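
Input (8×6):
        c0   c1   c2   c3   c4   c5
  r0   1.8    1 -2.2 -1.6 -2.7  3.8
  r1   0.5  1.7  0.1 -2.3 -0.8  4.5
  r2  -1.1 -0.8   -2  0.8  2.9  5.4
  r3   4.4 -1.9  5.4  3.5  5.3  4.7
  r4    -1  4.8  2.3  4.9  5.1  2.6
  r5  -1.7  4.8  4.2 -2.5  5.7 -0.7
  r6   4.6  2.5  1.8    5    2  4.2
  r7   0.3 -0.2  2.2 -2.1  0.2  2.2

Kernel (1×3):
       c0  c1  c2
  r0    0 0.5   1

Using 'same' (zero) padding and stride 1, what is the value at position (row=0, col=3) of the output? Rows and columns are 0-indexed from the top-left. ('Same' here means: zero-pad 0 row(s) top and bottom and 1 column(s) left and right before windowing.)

-3.5

The receptive field on the zero-padded input at this output position is [-2.2 -1.6 -2.7]. Elementwise product with the kernel and sum: -1.6·0.5 + -2.7·1.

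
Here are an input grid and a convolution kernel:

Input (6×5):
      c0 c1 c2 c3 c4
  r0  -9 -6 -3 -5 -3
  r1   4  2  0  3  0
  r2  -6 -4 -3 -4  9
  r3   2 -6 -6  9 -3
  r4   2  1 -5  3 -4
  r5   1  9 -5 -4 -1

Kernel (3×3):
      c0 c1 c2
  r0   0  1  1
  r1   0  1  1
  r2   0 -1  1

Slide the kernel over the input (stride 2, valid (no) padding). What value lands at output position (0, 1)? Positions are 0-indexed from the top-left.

The receptive field on the input at this output position is [-3 -5 -3 / 0 3 0 / -3 -4 9]. Elementwise product with the kernel and sum: -5·1 + -3·1 + 3·1 + 0·1 + -4·-1 + 9·1.

8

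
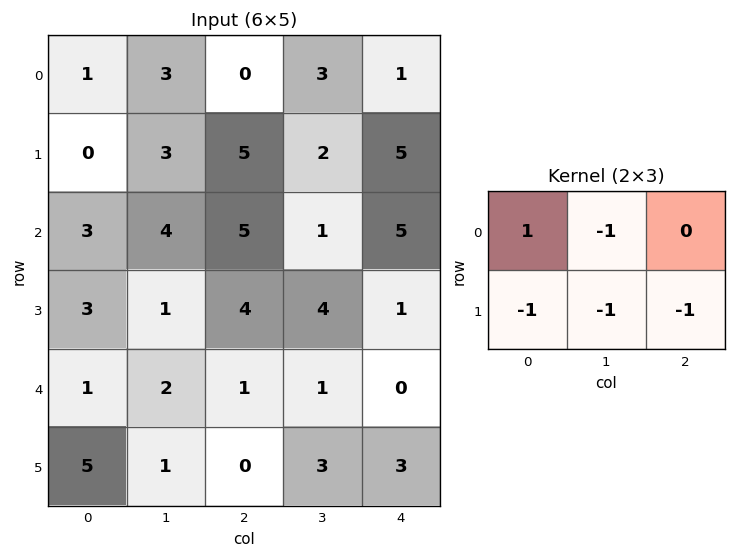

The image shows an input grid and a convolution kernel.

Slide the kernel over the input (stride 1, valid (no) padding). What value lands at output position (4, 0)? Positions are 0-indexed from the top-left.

The receptive field on the input at this output position is [1 2 1 / 5 1 0]. Elementwise product with the kernel and sum: 1·1 + 2·-1 + 5·-1 + 1·-1 + 0·-1.

-7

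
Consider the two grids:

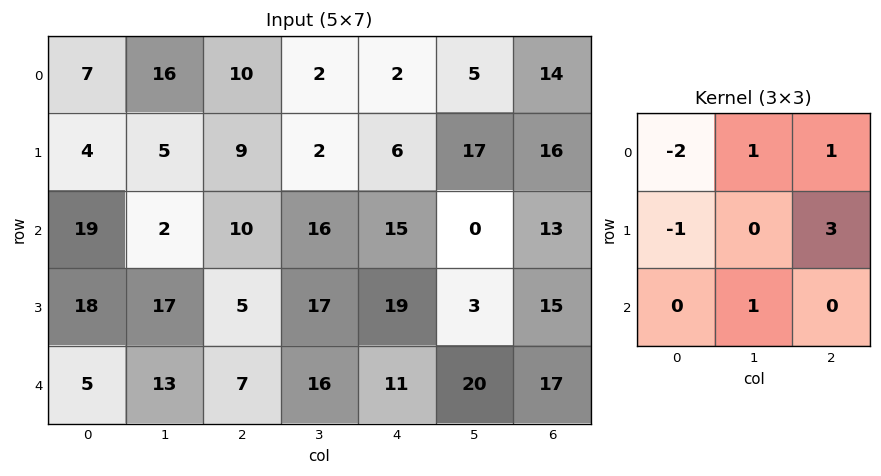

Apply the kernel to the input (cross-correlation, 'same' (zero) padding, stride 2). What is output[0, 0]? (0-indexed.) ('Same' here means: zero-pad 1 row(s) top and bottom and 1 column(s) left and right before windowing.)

52

The receptive field on the zero-padded input at this output position is [0 0 0 / 0 7 16 / 0 4 5]. Elementwise product with the kernel and sum: 0·-2 + 0·1 + 0·1 + 0·-1 + 16·3 + 4·1.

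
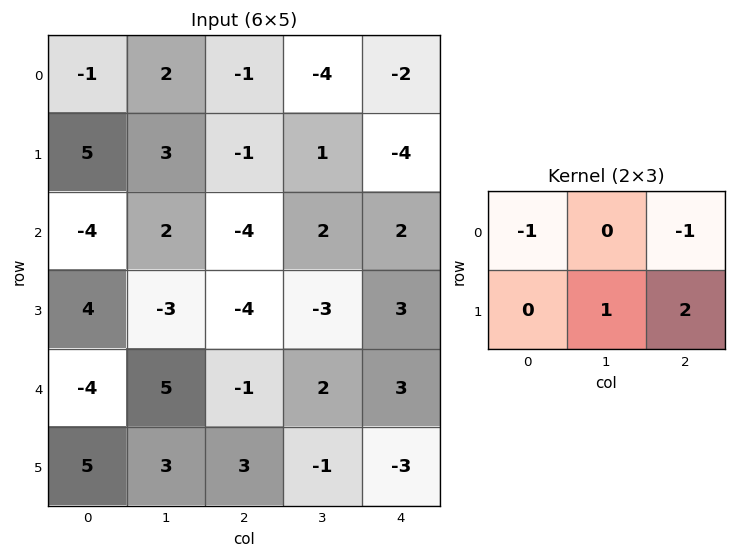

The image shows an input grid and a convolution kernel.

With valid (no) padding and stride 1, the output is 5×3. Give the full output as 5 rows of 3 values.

Output[0,0]: The receptive field on the input at this output position is [-1 2 -1 / 5 3 -1]. Elementwise product with the kernel and sum: -1·-1 + -1·-1 + 3·1 + -1·2.
Output[0,1]: The receptive field on the input at this output position is [2 -1 -4 / 3 -1 1]. Elementwise product with the kernel and sum: 2·-1 + -4·-1 + -1·1 + 1·2.

3 3 -4
-10 -4 11
-3 -14 5
3 9 9
14 -6 -9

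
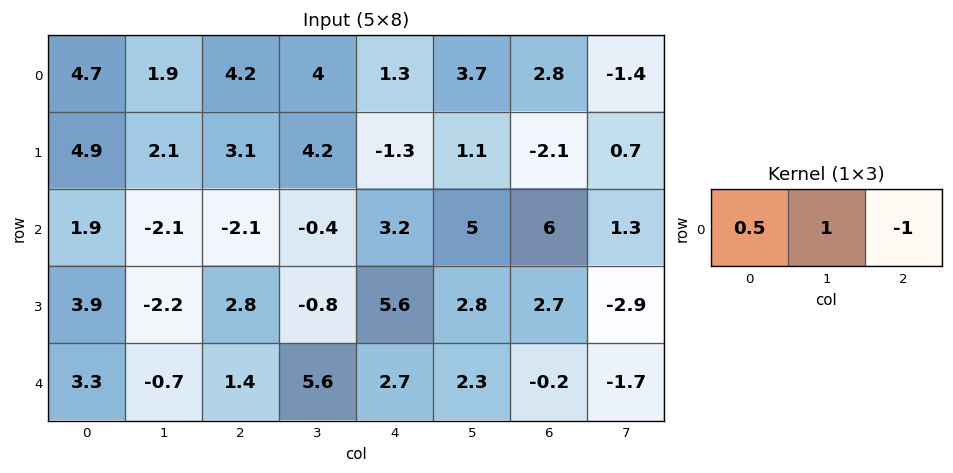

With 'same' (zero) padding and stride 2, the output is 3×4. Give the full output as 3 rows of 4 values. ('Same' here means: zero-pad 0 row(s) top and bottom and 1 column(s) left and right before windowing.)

Output[0,0]: The receptive field on the zero-padded input at this output position is [0 4.7 1.9]. Elementwise product with the kernel and sum: 0·0.5 + 4.7·1 + 1.9·-1.

2.8 1.15 -0.4 6.05
4 -2.75 -2 7.2
4 -4.55 3.2 2.65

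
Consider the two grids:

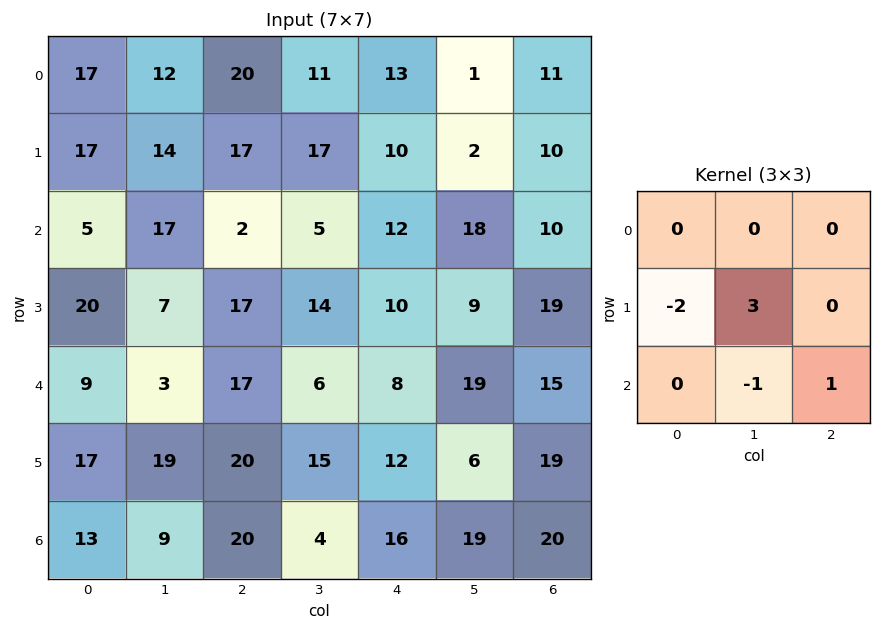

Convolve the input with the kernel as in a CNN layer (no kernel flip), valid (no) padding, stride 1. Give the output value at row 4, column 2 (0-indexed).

17

The receptive field on the input at this output position is [17 6 8 / 20 15 12 / 20 4 16]. Elementwise product with the kernel and sum: 20·-2 + 15·3 + 4·-1 + 16·1.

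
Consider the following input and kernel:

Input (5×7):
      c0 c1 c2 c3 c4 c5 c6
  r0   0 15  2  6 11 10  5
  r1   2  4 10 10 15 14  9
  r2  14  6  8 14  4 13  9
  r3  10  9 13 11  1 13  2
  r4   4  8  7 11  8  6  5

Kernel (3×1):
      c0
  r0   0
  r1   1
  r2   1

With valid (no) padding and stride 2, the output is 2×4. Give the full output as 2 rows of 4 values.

Output[0,0]: The receptive field on the input at this output position is [0 / 2 / 14]. Elementwise product with the kernel and sum: 2·1 + 14·1.
Output[0,1]: The receptive field on the input at this output position is [2 / 10 / 8]. Elementwise product with the kernel and sum: 10·1 + 8·1.

16 18 19 18
14 20 9 7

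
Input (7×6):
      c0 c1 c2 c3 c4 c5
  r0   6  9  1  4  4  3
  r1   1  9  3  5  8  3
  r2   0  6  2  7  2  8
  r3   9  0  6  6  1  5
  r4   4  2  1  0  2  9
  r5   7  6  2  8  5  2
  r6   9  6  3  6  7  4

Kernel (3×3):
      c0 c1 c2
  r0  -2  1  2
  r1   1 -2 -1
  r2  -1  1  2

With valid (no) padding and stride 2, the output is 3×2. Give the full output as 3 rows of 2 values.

-11 4
13 3
-8 0

Output[0,0]: The receptive field on the input at this output position is [6 9 1 / 1 9 3 / 0 6 2]. Elementwise product with the kernel and sum: 6·-2 + 9·1 + 1·2 + 1·1 + 9·-2 + 3·-1 + 0·-1 + 6·1 + 2·2.
Output[0,1]: The receptive field on the input at this output position is [1 4 4 / 3 5 8 / 2 7 2]. Elementwise product with the kernel and sum: 1·-2 + 4·1 + 4·2 + 3·1 + 5·-2 + 8·-1 + 2·-1 + 7·1 + 2·2.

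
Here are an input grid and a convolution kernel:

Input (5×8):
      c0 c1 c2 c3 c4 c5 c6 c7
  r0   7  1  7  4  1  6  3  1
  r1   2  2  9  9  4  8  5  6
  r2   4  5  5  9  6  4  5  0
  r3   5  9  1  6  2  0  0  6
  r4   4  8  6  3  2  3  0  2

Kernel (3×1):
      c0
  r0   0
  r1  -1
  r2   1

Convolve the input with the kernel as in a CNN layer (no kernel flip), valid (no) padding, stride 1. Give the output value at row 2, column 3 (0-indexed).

The receptive field on the input at this output position is [9 / 6 / 3]. Elementwise product with the kernel and sum: 6·-1 + 3·1.

-3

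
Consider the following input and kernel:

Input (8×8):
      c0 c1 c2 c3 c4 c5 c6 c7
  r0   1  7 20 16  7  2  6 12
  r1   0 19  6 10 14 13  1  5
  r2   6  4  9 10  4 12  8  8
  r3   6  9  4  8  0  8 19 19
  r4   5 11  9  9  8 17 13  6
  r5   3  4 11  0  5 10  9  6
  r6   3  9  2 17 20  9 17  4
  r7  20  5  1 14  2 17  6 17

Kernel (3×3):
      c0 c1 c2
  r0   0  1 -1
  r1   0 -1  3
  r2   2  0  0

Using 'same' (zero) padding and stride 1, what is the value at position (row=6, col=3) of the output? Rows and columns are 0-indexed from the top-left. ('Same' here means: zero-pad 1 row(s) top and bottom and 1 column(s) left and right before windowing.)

The receptive field on the zero-padded input at this output position is [11 0 5 / 2 17 20 / 1 14 2]. Elementwise product with the kernel and sum: 0·1 + 5·-1 + 17·-1 + 20·3 + 1·2.

40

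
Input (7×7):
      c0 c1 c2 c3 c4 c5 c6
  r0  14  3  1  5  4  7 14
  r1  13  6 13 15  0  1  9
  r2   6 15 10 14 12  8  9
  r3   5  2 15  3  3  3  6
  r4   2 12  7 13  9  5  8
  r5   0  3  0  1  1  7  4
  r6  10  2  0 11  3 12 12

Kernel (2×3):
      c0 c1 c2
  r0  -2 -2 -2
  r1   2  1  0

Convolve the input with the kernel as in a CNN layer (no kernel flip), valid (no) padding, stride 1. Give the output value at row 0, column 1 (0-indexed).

7

The receptive field on the input at this output position is [3 1 5 / 6 13 15]. Elementwise product with the kernel and sum: 3·-2 + 1·-2 + 5·-2 + 6·2 + 13·1.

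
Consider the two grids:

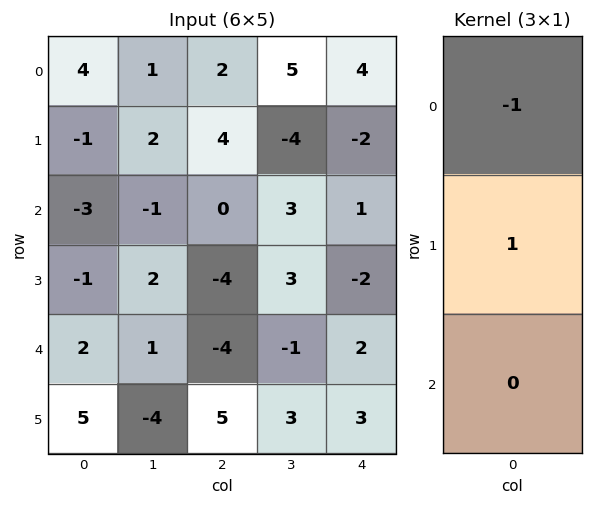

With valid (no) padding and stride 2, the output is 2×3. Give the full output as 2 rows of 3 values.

-5 2 -6
2 -4 -3

Output[0,0]: The receptive field on the input at this output position is [4 / -1 / -3]. Elementwise product with the kernel and sum: 4·-1 + -1·1.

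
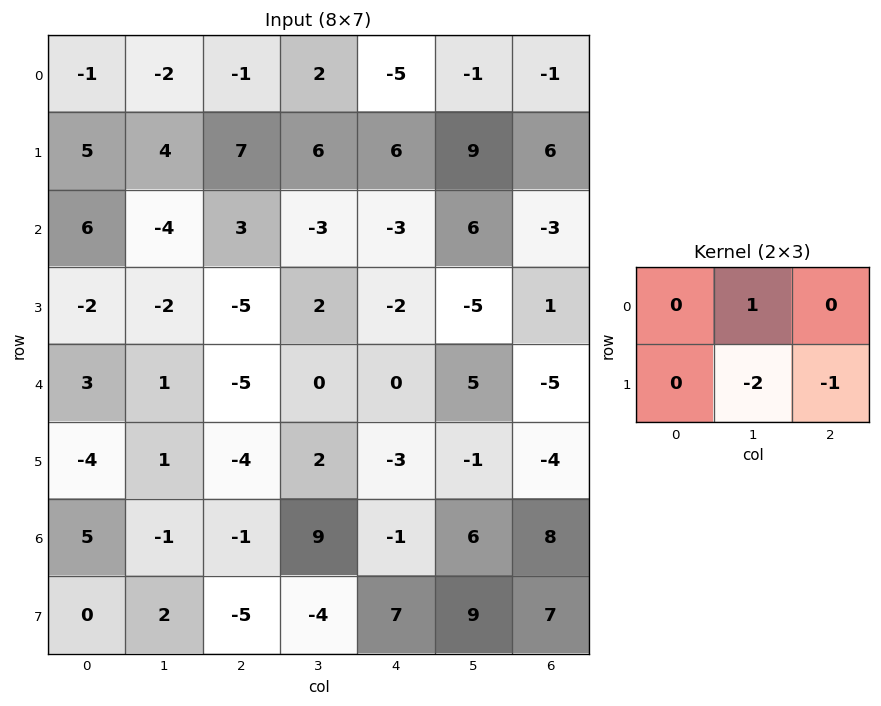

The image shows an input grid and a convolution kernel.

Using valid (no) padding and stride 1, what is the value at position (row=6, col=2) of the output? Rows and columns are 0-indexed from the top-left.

10

The receptive field on the input at this output position is [-1 9 -1 / -5 -4 7]. Elementwise product with the kernel and sum: 9·1 + -4·-2 + 7·-1.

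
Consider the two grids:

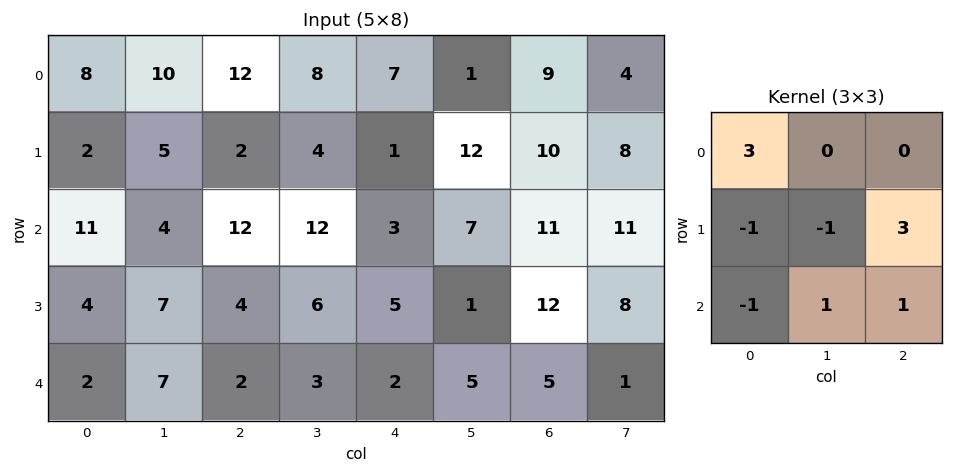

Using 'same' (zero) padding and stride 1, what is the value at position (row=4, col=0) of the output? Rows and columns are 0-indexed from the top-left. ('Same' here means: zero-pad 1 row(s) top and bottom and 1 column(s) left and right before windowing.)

The receptive field on the zero-padded input at this output position is [0 4 7 / 0 2 7 / 0 0 0]. Elementwise product with the kernel and sum: 0·3 + 0·-1 + 2·-1 + 7·3 + 0·-1 + 0·1 + 0·1.

19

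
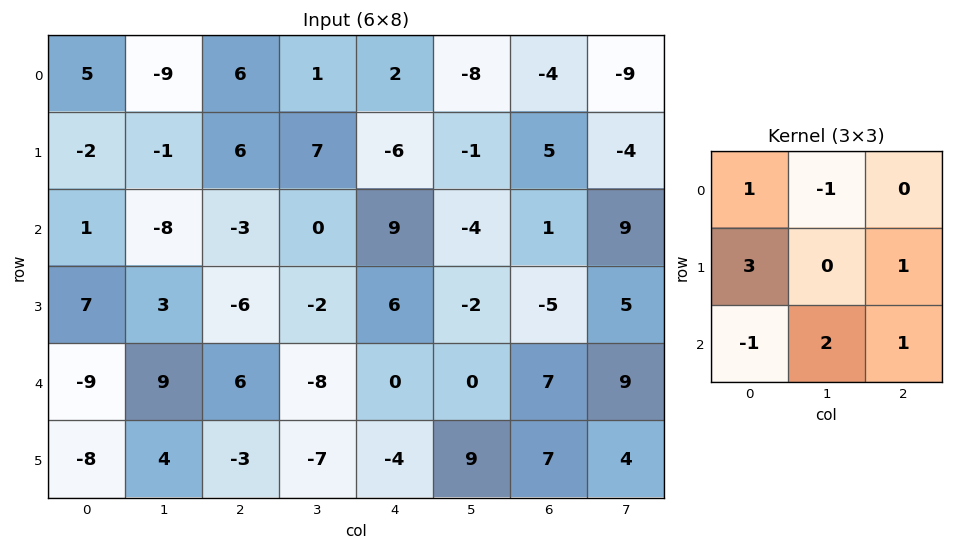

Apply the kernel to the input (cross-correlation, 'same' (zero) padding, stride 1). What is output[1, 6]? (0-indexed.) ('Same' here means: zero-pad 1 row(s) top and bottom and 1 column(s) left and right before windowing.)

4

The receptive field on the zero-padded input at this output position is [-8 -4 -9 / -1 5 -4 / -4 1 9]. Elementwise product with the kernel and sum: -8·1 + -4·-1 + -1·3 + -4·1 + -4·-1 + 1·2 + 9·1.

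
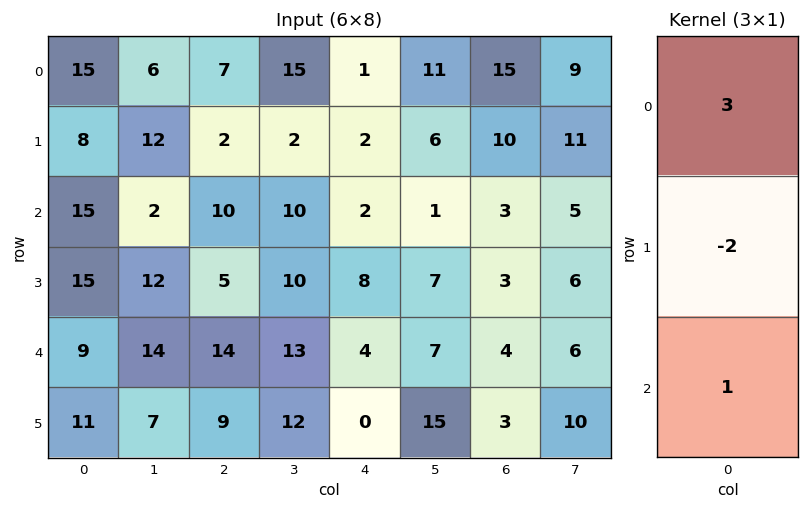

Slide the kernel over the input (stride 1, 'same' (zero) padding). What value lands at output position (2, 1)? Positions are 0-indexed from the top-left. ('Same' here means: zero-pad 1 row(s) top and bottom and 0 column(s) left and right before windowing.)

The receptive field on the zero-padded input at this output position is [12 / 2 / 12]. Elementwise product with the kernel and sum: 12·3 + 2·-2 + 12·1.

44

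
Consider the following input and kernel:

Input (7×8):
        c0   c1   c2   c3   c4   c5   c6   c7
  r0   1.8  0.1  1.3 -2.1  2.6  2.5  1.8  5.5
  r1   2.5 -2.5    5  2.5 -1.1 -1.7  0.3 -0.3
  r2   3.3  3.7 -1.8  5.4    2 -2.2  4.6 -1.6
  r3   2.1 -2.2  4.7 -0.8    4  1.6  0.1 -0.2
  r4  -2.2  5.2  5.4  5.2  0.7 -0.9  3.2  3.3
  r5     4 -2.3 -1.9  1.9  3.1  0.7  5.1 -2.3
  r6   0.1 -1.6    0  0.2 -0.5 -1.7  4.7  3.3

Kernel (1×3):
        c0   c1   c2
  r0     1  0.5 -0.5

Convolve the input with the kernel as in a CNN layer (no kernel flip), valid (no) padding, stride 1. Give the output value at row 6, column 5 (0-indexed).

The receptive field on the input at this output position is [-1.7 4.7 3.3]. Elementwise product with the kernel and sum: -1.7·1 + 4.7·0.5 + 3.3·-0.5.

-1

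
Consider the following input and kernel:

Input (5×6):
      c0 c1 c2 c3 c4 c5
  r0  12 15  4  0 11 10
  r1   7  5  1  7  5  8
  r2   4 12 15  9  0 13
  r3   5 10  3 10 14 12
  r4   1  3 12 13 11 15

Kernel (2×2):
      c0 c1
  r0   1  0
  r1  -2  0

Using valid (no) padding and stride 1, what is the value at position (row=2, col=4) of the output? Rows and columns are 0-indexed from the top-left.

The receptive field on the input at this output position is [0 13 / 14 12]. Elementwise product with the kernel and sum: 0·1 + 14·-2.

-28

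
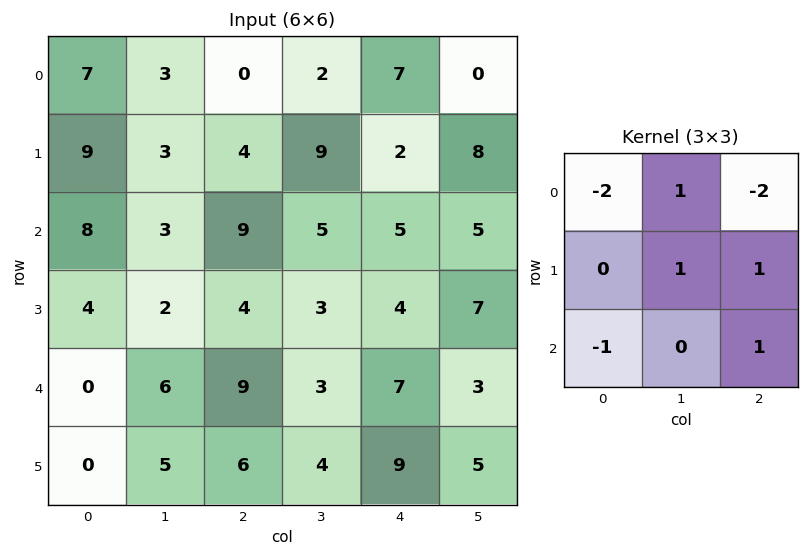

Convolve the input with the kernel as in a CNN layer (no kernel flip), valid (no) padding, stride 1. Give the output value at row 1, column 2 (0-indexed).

7

The receptive field on the input at this output position is [4 9 2 / 9 5 5 / 4 3 4]. Elementwise product with the kernel and sum: 4·-2 + 9·1 + 2·-2 + 5·1 + 5·1 + 4·-1 + 4·1.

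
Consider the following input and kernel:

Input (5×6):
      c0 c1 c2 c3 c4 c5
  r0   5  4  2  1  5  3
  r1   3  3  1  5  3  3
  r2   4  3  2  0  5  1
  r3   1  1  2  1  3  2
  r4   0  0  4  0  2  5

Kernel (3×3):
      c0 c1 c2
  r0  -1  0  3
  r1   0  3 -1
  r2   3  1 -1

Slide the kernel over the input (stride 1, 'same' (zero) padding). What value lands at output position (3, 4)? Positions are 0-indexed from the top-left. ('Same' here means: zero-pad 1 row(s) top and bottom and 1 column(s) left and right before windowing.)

The receptive field on the zero-padded input at this output position is [0 5 1 / 1 3 2 / 0 2 5]. Elementwise product with the kernel and sum: 0·-1 + 1·3 + 3·3 + 2·-1 + 0·3 + 2·1 + 5·-1.

7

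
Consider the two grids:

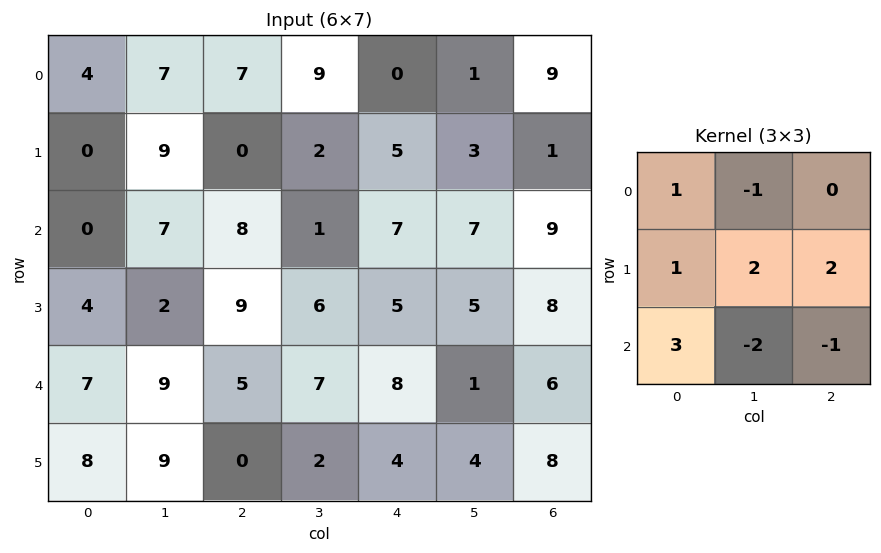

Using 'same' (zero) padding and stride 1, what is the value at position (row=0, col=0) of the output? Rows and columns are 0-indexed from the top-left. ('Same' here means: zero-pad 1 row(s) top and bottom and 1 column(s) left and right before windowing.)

The receptive field on the zero-padded input at this output position is [0 0 0 / 0 4 7 / 0 0 9]. Elementwise product with the kernel and sum: 0·1 + 0·-1 + 0·1 + 4·2 + 7·2 + 0·3 + 0·-2 + 9·-1.

13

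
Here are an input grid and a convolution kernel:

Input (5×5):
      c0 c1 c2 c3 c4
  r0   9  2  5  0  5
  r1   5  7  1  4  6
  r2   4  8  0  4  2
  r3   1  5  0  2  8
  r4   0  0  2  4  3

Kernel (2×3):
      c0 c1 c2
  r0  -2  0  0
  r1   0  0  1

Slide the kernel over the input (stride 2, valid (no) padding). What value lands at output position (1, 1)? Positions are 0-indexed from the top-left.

The receptive field on the input at this output position is [0 4 2 / 0 2 8]. Elementwise product with the kernel and sum: 0·-2 + 8·1.

8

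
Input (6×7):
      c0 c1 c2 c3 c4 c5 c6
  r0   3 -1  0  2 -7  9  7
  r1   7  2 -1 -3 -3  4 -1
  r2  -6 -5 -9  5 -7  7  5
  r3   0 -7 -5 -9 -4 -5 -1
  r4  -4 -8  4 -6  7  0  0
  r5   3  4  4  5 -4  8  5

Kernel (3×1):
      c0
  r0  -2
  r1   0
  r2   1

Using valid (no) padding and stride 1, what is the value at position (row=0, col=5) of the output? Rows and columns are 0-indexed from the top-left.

-11

The receptive field on the input at this output position is [9 / 4 / 7]. Elementwise product with the kernel and sum: 9·-2 + 7·1.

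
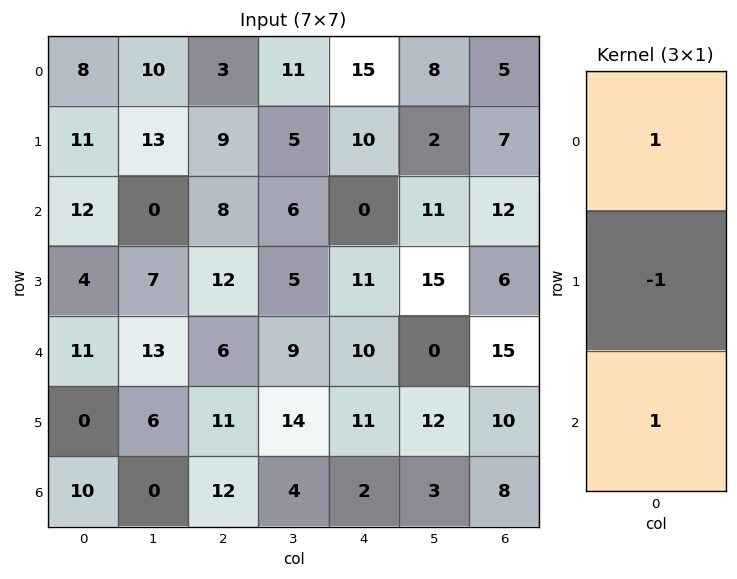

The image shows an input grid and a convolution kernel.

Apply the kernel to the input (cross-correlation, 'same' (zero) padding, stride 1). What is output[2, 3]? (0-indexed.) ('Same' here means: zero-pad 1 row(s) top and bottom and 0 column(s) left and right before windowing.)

The receptive field on the zero-padded input at this output position is [5 / 6 / 5]. Elementwise product with the kernel and sum: 5·1 + 6·-1 + 5·1.

4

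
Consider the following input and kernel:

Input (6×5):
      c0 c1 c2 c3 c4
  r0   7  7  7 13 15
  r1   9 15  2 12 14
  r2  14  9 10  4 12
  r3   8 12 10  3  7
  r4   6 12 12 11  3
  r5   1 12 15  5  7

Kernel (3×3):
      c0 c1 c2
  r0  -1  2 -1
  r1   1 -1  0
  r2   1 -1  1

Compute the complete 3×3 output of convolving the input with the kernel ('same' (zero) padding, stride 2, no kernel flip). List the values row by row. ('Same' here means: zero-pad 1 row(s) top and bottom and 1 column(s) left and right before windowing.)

-1 25 -4
-7 -19 4
9 7 17

Output[0,0]: The receptive field on the zero-padded input at this output position is [0 0 0 / 0 7 7 / 0 9 15]. Elementwise product with the kernel and sum: 0·-1 + 0·2 + 0·-1 + 0·1 + 7·-1 + 0·1 + 9·-1 + 15·1.
Output[0,1]: The receptive field on the zero-padded input at this output position is [0 0 0 / 7 7 13 / 15 2 12]. Elementwise product with the kernel and sum: 0·-1 + 0·2 + 0·-1 + 7·1 + 7·-1 + 15·1 + 2·-1 + 12·1.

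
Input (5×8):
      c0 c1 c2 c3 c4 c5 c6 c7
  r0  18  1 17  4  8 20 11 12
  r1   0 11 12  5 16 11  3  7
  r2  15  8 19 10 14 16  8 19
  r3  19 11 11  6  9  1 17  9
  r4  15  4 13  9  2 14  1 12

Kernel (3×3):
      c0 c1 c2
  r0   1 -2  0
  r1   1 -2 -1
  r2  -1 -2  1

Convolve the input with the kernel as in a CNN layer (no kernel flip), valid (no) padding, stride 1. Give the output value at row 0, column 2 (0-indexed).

The receptive field on the input at this output position is [17 4 8 / 12 5 16 / 19 10 14]. Elementwise product with the kernel and sum: 17·1 + 4·-2 + 12·1 + 5·-2 + 16·-1 + 19·-1 + 10·-2 + 14·1.

-30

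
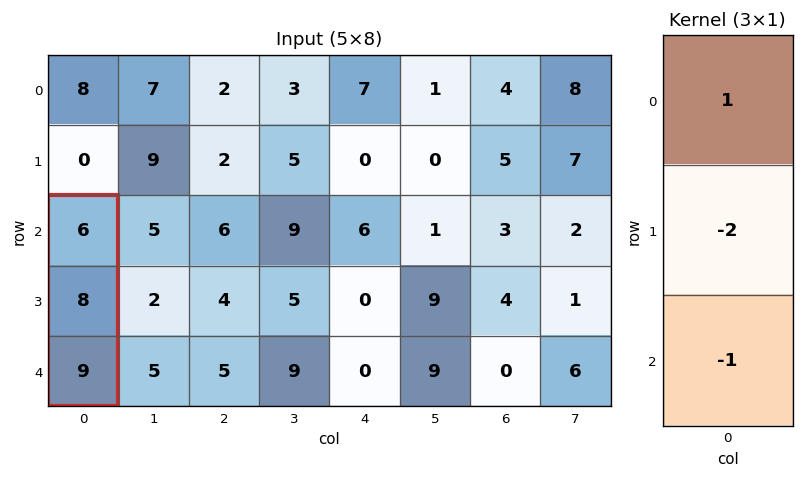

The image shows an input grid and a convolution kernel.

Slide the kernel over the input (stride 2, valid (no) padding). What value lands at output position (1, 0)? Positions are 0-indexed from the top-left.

-19

The receptive field on the input at this output position is [6 / 8 / 9]. Elementwise product with the kernel and sum: 6·1 + 8·-2 + 9·-1.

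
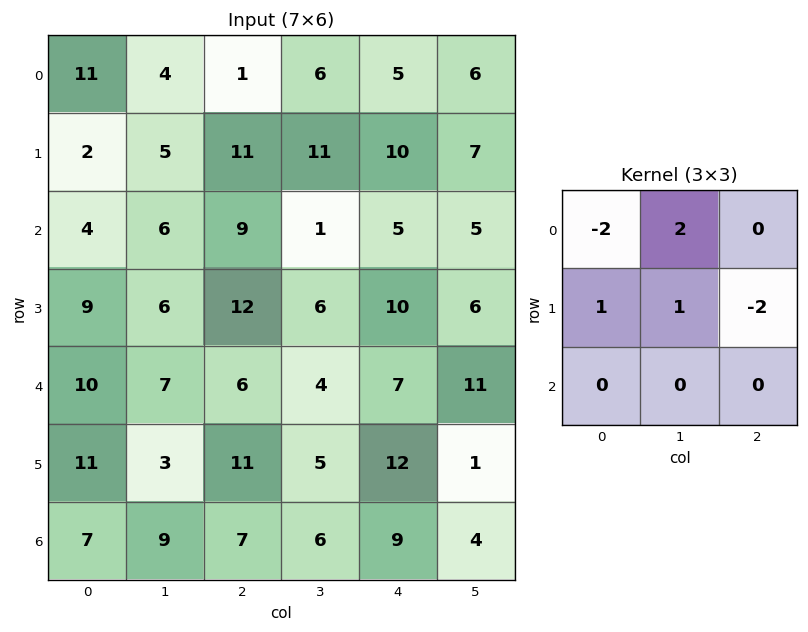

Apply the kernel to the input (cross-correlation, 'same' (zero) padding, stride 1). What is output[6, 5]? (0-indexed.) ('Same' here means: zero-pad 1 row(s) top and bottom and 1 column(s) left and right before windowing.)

-9

The receptive field on the zero-padded input at this output position is [12 1 0 / 9 4 0 / 0 0 0]. Elementwise product with the kernel and sum: 12·-2 + 1·2 + 9·1 + 4·1 + 0·-2.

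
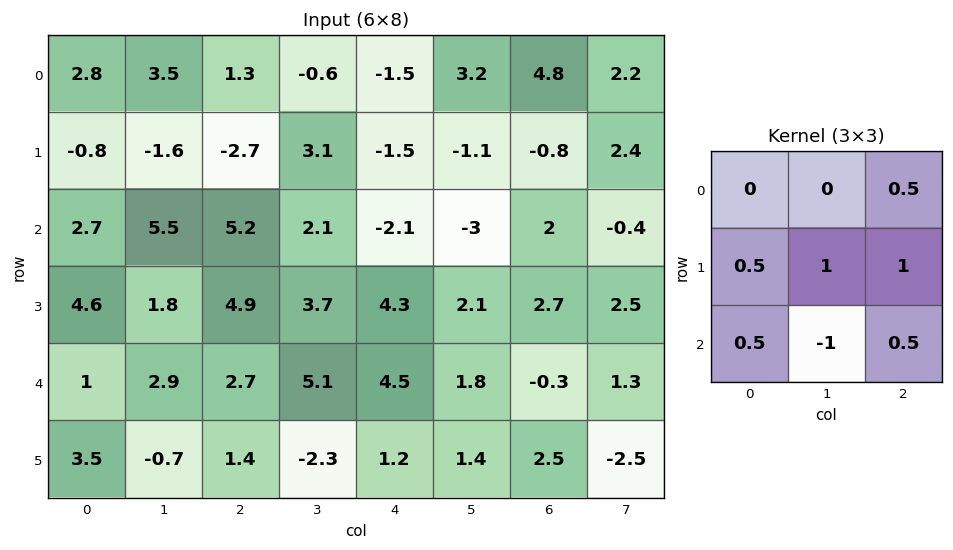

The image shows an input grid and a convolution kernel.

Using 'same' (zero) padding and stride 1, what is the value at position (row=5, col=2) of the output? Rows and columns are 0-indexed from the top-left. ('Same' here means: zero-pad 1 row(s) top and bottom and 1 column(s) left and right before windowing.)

The receptive field on the zero-padded input at this output position is [2.9 2.7 5.1 / -0.7 1.4 -2.3 / 0 0 0]. Elementwise product with the kernel and sum: 5.1·0.5 + -0.7·0.5 + 1.4·1 + -2.3·1 + 0·0.5 + 0·-1 + 0·0.5.

1.3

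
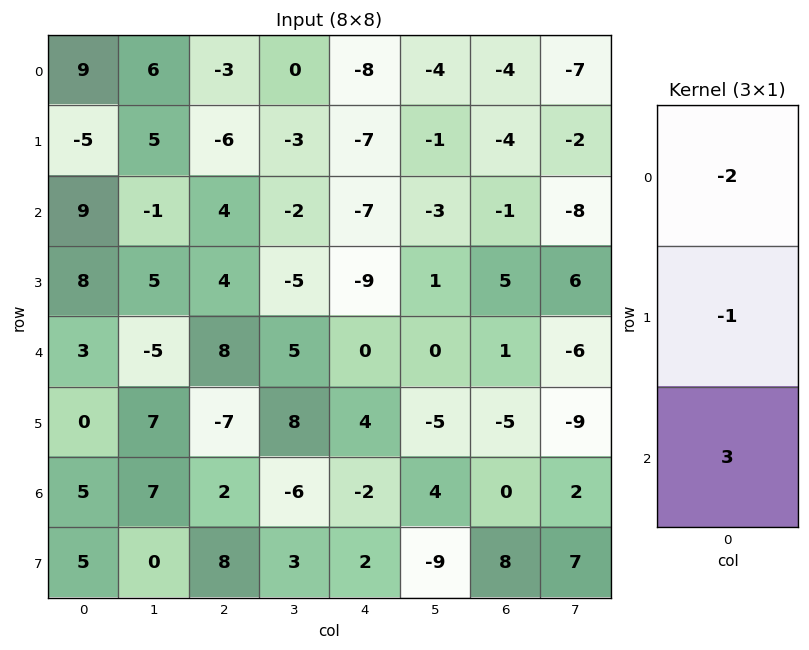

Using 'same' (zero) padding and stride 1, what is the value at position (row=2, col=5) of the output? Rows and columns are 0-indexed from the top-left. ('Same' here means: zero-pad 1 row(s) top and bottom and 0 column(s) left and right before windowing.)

8

The receptive field on the zero-padded input at this output position is [-1 / -3 / 1]. Elementwise product with the kernel and sum: -1·-2 + -3·-1 + 1·3.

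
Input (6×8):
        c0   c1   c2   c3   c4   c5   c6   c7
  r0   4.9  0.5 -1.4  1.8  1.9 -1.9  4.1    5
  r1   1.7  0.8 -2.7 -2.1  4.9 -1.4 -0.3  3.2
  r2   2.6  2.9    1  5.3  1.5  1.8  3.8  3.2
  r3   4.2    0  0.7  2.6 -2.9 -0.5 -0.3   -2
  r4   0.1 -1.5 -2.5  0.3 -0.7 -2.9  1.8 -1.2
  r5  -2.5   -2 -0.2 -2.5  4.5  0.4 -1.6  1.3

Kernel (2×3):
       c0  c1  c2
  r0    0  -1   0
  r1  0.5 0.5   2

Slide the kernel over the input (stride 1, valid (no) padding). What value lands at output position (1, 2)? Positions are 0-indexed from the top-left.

The receptive field on the input at this output position is [-2.7 -2.1 4.9 / 1 5.3 1.5]. Elementwise product with the kernel and sum: -2.1·-1 + 1·0.5 + 5.3·0.5 + 1.5·2.

8.25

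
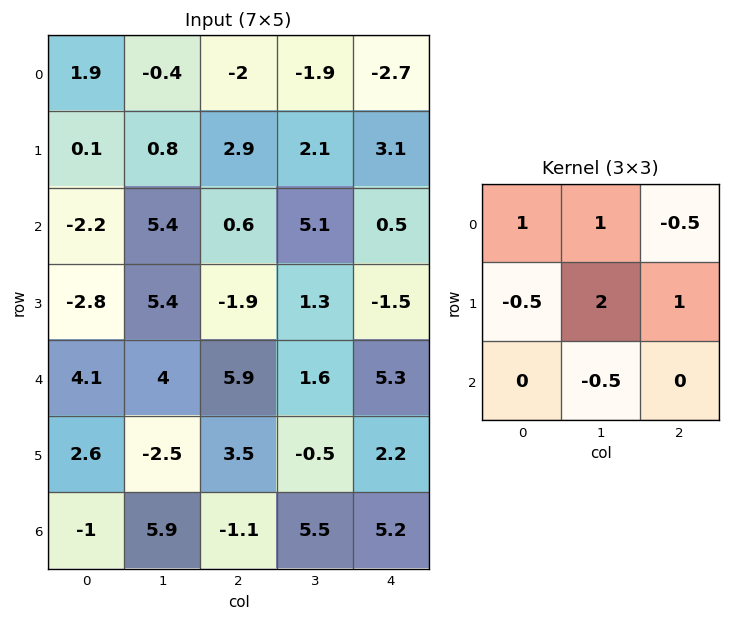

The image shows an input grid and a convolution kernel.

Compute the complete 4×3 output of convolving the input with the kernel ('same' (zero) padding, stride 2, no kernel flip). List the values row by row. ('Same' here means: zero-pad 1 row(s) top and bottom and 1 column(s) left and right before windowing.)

3.35 -7.15 -6
2.1 7.2 4.4
5.4 12.5 8.5
7.75 1.6 9.35

Output[0,0]: The receptive field on the zero-padded input at this output position is [0 0 0 / 0 1.9 -0.4 / 0 0.1 0.8]. Elementwise product with the kernel and sum: 0·1 + 0·1 + 0·-0.5 + 0·-0.5 + 1.9·2 + -0.4·1 + 0.1·-0.5.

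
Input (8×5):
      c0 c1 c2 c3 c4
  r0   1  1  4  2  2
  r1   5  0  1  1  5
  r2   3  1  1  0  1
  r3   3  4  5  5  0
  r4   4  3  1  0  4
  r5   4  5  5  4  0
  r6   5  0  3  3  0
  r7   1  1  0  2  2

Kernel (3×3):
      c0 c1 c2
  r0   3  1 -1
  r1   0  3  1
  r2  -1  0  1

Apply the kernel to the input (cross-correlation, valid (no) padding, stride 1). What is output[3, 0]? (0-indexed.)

19

The receptive field on the input at this output position is [3 4 5 / 4 3 1 / 4 5 5]. Elementwise product with the kernel and sum: 3·3 + 4·1 + 5·-1 + 3·3 + 1·1 + 4·-1 + 5·1.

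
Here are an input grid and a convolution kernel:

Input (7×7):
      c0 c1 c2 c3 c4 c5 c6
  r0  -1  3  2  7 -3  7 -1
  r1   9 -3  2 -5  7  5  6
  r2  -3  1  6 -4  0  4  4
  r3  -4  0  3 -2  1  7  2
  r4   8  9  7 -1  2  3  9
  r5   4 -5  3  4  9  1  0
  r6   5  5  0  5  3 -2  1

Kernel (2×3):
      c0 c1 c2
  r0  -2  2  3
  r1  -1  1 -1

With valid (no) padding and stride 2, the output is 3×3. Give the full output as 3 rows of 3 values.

0 -13 9
27 -26 24
11 -18 21

Output[0,0]: The receptive field on the input at this output position is [-1 3 2 / 9 -3 2]. Elementwise product with the kernel and sum: -1·-2 + 3·2 + 2·3 + 9·-1 + -3·1 + 2·-1.
Output[0,1]: The receptive field on the input at this output position is [2 7 -3 / 2 -5 7]. Elementwise product with the kernel and sum: 2·-2 + 7·2 + -3·3 + 2·-1 + -5·1 + 7·-1.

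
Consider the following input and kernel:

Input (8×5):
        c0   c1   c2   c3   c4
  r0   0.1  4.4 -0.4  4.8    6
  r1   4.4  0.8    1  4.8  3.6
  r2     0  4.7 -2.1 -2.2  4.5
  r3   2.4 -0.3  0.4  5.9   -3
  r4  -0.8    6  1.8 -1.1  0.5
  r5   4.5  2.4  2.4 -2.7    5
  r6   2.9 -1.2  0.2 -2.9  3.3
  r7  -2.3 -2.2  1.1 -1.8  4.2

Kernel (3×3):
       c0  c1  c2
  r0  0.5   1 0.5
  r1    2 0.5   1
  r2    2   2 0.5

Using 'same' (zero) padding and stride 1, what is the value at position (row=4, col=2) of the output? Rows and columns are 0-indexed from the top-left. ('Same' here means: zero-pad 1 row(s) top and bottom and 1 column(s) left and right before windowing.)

23.25

The receptive field on the zero-padded input at this output position is [-0.3 0.4 5.9 / 6 1.8 -1.1 / 2.4 2.4 -2.7]. Elementwise product with the kernel and sum: -0.3·0.5 + 0.4·1 + 5.9·0.5 + 6·2 + 1.8·0.5 + -1.1·1 + 2.4·2 + 2.4·2 + -2.7·0.5.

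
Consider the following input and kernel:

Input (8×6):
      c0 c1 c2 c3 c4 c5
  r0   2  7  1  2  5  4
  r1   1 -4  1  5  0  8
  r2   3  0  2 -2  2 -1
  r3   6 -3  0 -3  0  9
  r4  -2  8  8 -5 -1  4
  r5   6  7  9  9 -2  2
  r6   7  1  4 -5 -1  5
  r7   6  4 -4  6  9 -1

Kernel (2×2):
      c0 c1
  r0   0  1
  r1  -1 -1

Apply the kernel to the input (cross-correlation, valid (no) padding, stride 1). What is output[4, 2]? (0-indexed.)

-23

The receptive field on the input at this output position is [8 -5 / 9 9]. Elementwise product with the kernel and sum: -5·1 + 9·-1 + 9·-1.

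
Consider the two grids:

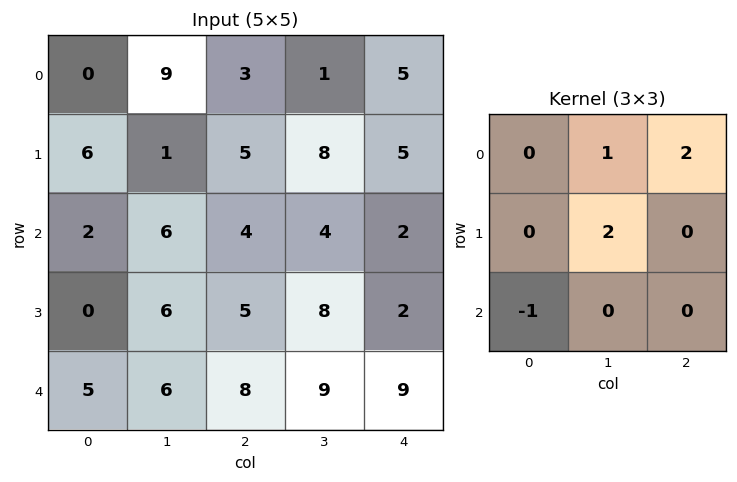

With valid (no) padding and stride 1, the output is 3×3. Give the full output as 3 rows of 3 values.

Output[0,0]: The receptive field on the input at this output position is [0 9 3 / 6 1 5 / 2 6 4]. Elementwise product with the kernel and sum: 9·1 + 3·2 + 1·2 + 2·-1.
Output[0,1]: The receptive field on the input at this output position is [9 3 1 / 1 5 8 / 6 4 4]. Elementwise product with the kernel and sum: 3·1 + 1·2 + 5·2 + 6·-1.

15 9 23
23 23 21
21 16 16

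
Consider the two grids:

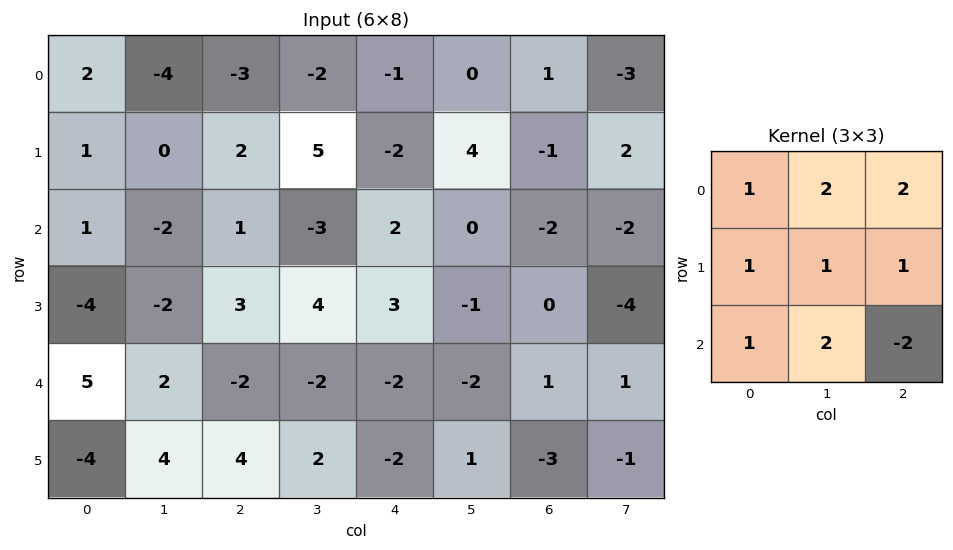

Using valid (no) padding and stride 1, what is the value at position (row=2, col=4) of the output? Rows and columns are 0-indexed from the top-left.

The receptive field on the input at this output position is [2 0 -2 / 3 -1 0 / -2 -2 1]. Elementwise product with the kernel and sum: 2·1 + 0·2 + -2·2 + 3·1 + -1·1 + 0·1 + -2·1 + -2·2 + 1·-2.

-8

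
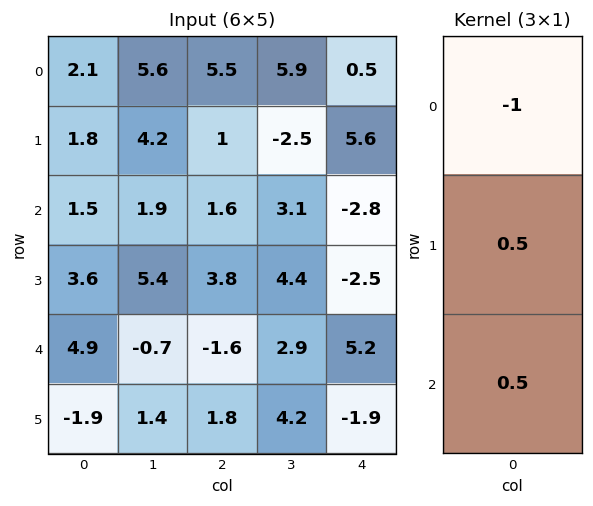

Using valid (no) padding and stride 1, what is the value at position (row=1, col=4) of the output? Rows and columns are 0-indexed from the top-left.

-8.25

The receptive field on the input at this output position is [5.6 / -2.8 / -2.5]. Elementwise product with the kernel and sum: 5.6·-1 + -2.8·0.5 + -2.5·0.5.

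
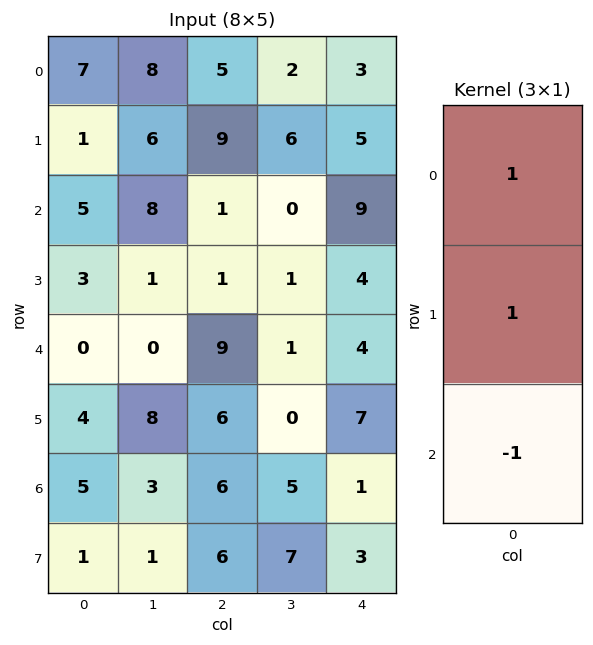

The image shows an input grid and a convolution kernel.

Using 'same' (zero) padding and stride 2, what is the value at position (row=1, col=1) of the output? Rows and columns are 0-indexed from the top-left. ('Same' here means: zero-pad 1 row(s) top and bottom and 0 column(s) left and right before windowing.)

The receptive field on the zero-padded input at this output position is [9 / 1 / 1]. Elementwise product with the kernel and sum: 9·1 + 1·1 + 1·-1.

9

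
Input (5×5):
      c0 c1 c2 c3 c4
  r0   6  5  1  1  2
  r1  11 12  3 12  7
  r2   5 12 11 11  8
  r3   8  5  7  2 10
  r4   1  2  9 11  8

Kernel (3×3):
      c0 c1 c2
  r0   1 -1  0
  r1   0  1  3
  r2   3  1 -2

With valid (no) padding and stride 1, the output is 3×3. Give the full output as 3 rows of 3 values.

27 68 61
59 71 29
6 7 54

Output[0,0]: The receptive field on the input at this output position is [6 5 1 / 11 12 3 / 5 12 11]. Elementwise product with the kernel and sum: 6·1 + 5·-1 + 12·1 + 3·3 + 5·3 + 12·1 + 11·-2.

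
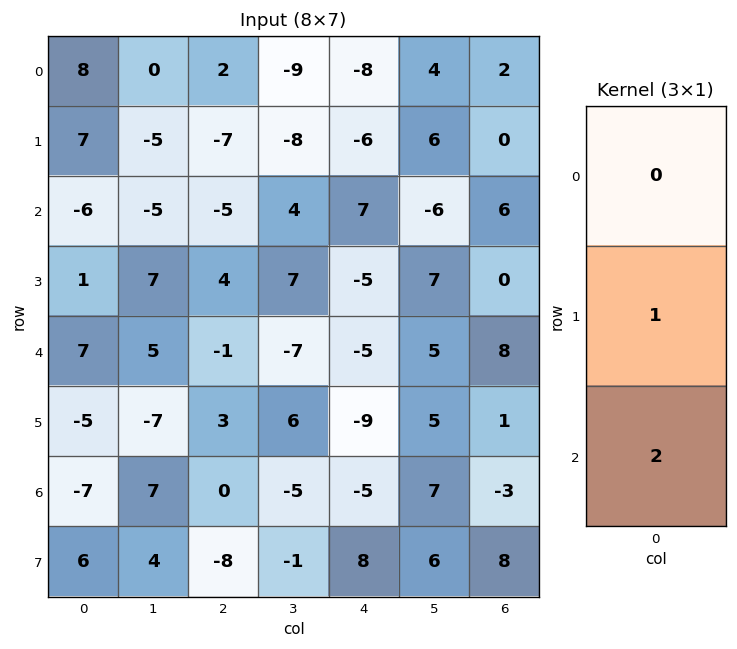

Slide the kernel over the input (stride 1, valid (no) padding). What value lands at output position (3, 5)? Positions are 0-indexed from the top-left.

15

The receptive field on the input at this output position is [7 / 5 / 5]. Elementwise product with the kernel and sum: 5·1 + 5·2.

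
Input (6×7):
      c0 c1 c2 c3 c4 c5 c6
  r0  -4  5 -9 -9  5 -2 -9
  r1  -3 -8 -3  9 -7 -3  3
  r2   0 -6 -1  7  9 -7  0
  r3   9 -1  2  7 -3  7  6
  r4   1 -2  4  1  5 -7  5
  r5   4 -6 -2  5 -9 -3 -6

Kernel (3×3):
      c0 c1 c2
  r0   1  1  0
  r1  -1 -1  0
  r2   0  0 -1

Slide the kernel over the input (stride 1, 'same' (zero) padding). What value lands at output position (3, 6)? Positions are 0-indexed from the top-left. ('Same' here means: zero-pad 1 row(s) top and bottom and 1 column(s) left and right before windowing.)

The receptive field on the zero-padded input at this output position is [-7 0 0 / 7 6 0 / -7 5 0]. Elementwise product with the kernel and sum: -7·1 + 0·1 + 7·-1 + 6·-1 + 0·-1.

-20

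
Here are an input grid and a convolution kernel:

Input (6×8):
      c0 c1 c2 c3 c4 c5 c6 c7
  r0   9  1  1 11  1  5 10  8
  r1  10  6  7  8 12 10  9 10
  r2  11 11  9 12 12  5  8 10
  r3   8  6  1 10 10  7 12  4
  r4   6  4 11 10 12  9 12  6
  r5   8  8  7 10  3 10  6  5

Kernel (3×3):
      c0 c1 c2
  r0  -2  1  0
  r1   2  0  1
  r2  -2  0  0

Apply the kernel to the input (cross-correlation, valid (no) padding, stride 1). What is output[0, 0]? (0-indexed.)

The receptive field on the input at this output position is [9 1 1 / 10 6 7 / 11 11 9]. Elementwise product with the kernel and sum: 9·-2 + 1·1 + 10·2 + 7·1 + 11·-2.

-12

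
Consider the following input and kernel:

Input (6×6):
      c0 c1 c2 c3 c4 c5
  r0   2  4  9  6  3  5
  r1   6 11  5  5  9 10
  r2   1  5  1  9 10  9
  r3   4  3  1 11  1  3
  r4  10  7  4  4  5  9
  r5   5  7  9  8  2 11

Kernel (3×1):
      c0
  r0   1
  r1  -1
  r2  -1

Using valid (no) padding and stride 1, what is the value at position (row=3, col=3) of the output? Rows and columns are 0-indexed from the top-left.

-1

The receptive field on the input at this output position is [11 / 4 / 8]. Elementwise product with the kernel and sum: 11·1 + 4·-1 + 8·-1.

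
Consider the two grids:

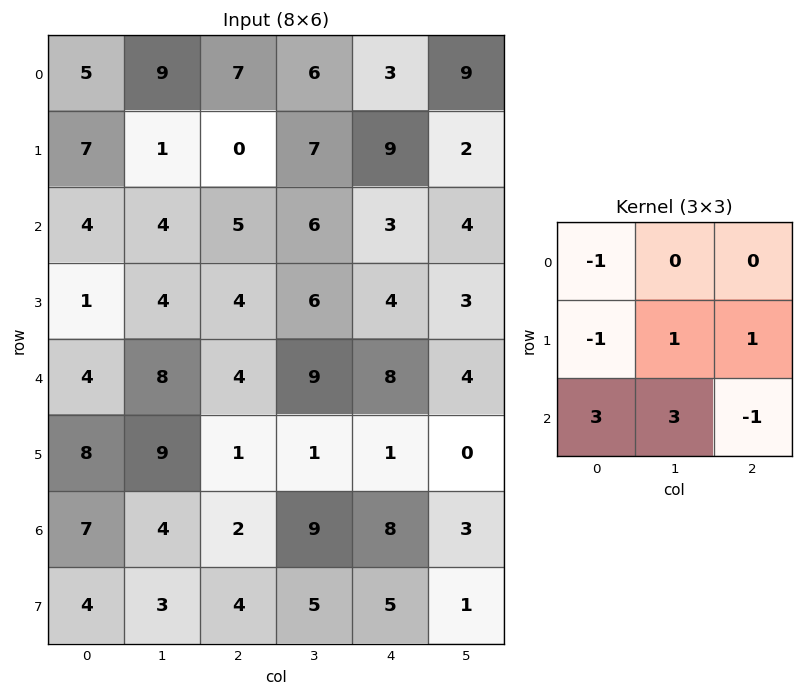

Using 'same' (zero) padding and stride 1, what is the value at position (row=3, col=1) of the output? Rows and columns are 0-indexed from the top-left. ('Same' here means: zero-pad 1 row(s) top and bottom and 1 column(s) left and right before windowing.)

The receptive field on the zero-padded input at this output position is [4 4 5 / 1 4 4 / 4 8 4]. Elementwise product with the kernel and sum: 4·-1 + 1·-1 + 4·1 + 4·1 + 4·3 + 8·3 + 4·-1.

35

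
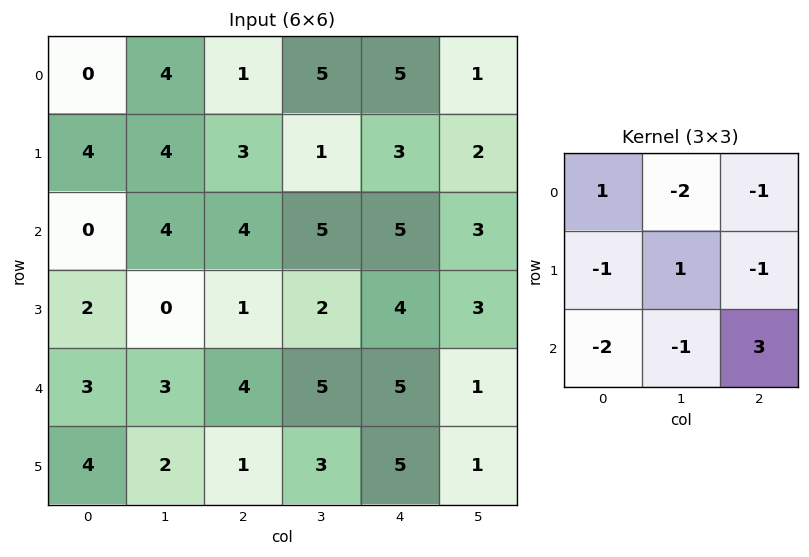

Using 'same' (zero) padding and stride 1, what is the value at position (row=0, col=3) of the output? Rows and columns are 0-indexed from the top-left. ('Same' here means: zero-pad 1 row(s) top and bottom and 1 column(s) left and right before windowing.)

The receptive field on the zero-padded input at this output position is [0 0 0 / 1 5 5 / 3 1 3]. Elementwise product with the kernel and sum: 0·1 + 0·-2 + 0·-1 + 1·-1 + 5·1 + 5·-1 + 3·-2 + 1·-1 + 3·3.

1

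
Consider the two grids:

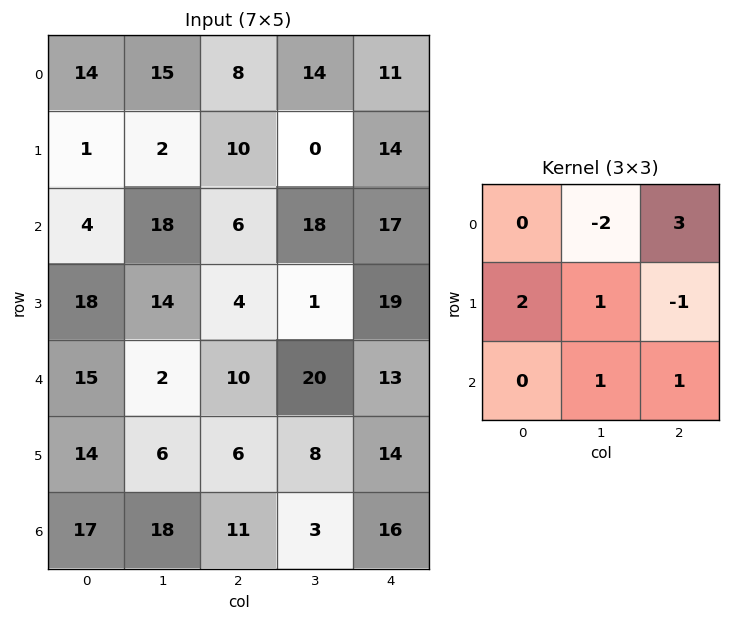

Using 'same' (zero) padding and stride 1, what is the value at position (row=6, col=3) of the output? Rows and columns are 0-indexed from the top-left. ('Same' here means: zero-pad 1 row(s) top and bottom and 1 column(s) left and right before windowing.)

The receptive field on the zero-padded input at this output position is [6 8 14 / 11 3 16 / 0 0 0]. Elementwise product with the kernel and sum: 8·-2 + 14·3 + 11·2 + 3·1 + 16·-1 + 0·1 + 0·1.

35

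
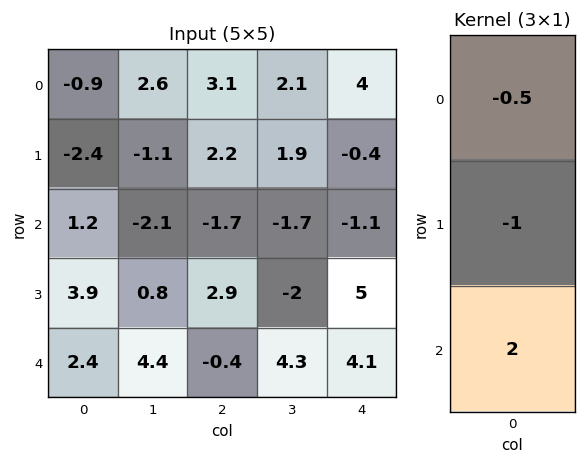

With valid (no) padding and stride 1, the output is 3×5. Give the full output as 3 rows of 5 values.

Output[0,0]: The receptive field on the input at this output position is [-0.9 / -2.4 / 1.2]. Elementwise product with the kernel and sum: -0.9·-0.5 + -2.4·-1 + 1.2·2.
Output[0,1]: The receptive field on the input at this output position is [2.6 / -1.1 / -2.1]. Elementwise product with the kernel and sum: 2.6·-0.5 + -1.1·-1 + -2.1·2.

5.25 -4.4 -7.15 -6.35 -3.8
7.8 4.25 6.4 -3.25 11.3
0.3 9.05 -2.85 11.45 3.75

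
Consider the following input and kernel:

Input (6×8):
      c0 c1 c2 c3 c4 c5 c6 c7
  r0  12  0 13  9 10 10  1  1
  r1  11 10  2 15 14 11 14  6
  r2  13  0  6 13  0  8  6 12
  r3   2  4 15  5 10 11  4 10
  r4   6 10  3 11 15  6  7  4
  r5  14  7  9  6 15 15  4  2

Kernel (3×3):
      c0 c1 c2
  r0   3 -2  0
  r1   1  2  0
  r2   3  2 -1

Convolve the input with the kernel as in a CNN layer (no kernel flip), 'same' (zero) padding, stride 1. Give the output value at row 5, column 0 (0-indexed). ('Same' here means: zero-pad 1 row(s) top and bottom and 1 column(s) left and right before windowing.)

16

The receptive field on the zero-padded input at this output position is [0 6 10 / 0 14 7 / 0 0 0]. Elementwise product with the kernel and sum: 0·3 + 6·-2 + 0·1 + 14·2 + 0·3 + 0·2 + 0·-1.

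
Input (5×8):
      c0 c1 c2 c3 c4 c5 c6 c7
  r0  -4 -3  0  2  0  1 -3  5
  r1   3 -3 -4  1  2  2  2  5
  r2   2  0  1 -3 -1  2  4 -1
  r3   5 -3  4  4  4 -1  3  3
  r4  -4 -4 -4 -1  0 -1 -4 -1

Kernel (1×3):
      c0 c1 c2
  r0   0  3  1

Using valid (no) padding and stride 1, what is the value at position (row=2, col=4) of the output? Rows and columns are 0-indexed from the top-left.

The receptive field on the input at this output position is [-1 2 4]. Elementwise product with the kernel and sum: 2·3 + 4·1.

10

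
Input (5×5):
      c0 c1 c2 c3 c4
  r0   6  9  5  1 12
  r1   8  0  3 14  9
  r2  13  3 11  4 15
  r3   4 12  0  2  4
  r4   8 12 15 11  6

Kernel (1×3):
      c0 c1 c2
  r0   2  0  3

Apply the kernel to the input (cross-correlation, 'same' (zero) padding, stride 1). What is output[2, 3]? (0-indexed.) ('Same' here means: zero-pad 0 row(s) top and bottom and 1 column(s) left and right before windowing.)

67

The receptive field on the zero-padded input at this output position is [11 4 15]. Elementwise product with the kernel and sum: 11·2 + 15·3.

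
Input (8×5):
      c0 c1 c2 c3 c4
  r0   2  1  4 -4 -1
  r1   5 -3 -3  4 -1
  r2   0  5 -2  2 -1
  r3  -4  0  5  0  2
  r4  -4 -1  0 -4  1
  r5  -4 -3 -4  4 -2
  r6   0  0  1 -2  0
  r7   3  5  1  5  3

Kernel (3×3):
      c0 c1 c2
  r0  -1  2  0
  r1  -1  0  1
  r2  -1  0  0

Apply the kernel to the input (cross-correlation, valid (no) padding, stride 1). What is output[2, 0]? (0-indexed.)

The receptive field on the input at this output position is [0 5 -2 / -4 0 5 / -4 -1 0]. Elementwise product with the kernel and sum: 0·-1 + 5·2 + -4·-1 + 5·1 + -4·-1.

23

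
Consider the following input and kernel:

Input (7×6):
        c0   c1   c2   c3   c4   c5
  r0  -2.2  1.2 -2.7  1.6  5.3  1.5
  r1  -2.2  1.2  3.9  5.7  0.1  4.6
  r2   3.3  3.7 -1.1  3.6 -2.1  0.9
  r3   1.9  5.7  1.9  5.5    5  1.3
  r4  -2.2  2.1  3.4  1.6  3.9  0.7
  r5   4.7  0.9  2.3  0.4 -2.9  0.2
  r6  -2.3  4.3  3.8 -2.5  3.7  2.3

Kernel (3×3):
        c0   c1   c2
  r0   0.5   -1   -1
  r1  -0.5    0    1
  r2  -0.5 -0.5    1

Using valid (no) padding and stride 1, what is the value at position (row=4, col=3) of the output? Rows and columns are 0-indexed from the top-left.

-2.1

The receptive field on the input at this output position is [1.6 3.9 0.7 / 0.4 -2.9 0.2 / -2.5 3.7 2.3]. Elementwise product with the kernel and sum: 1.6·0.5 + 3.9·-1 + 0.7·-1 + 0.4·-0.5 + 0.2·1 + -2.5·-0.5 + 3.7·-0.5 + 2.3·1.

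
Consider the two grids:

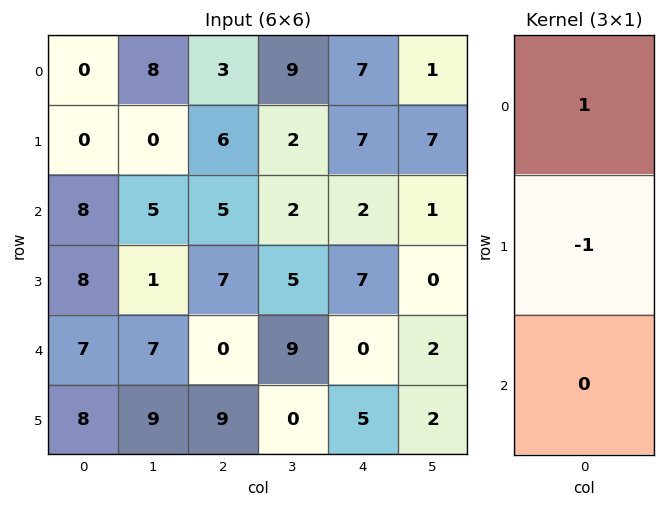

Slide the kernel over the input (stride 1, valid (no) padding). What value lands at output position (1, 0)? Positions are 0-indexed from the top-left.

-8

The receptive field on the input at this output position is [0 / 8 / 8]. Elementwise product with the kernel and sum: 0·1 + 8·-1.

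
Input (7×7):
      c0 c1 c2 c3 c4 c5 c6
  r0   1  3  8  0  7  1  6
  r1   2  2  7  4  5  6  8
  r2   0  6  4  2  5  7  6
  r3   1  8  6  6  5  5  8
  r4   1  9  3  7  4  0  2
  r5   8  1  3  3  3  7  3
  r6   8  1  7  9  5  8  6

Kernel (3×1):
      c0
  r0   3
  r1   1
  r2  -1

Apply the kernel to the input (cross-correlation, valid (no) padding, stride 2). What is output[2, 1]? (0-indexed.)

The receptive field on the input at this output position is [3 / 3 / 7]. Elementwise product with the kernel and sum: 3·3 + 3·1 + 7·-1.

5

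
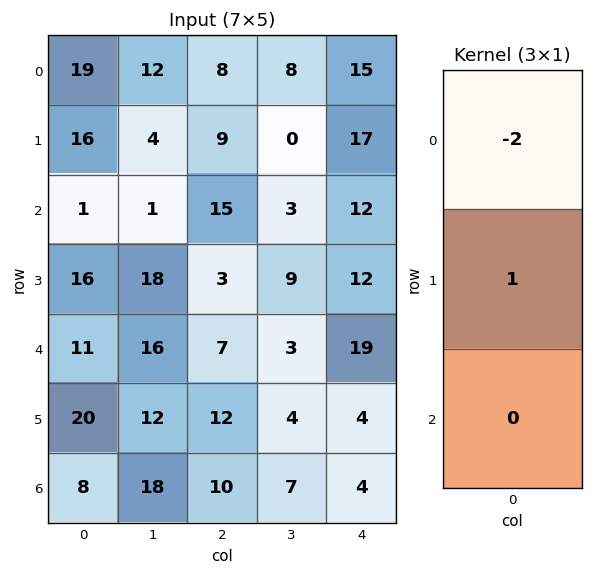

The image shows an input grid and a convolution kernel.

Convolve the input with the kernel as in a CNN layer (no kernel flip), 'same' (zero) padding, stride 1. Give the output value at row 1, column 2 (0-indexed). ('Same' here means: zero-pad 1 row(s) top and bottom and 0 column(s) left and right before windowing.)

The receptive field on the zero-padded input at this output position is [8 / 9 / 15]. Elementwise product with the kernel and sum: 8·-2 + 9·1.

-7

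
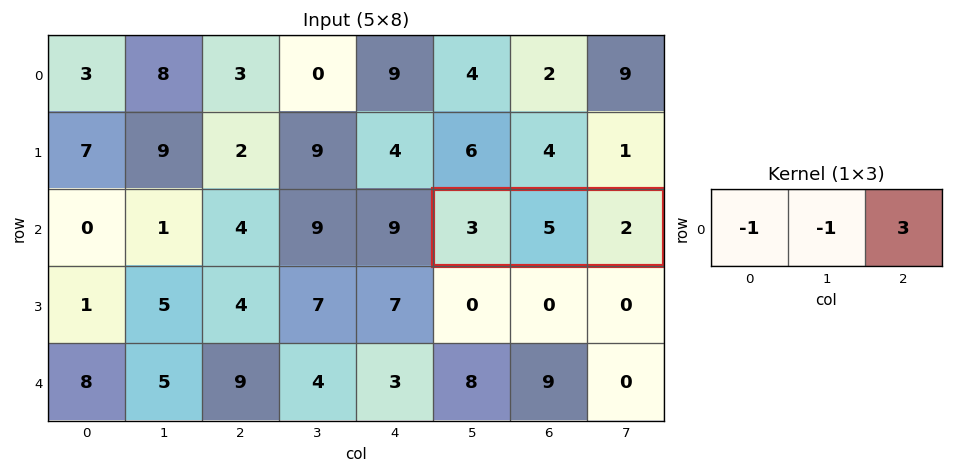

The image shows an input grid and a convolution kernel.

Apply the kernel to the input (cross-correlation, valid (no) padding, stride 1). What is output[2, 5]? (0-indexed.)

The receptive field on the input at this output position is [3 5 2]. Elementwise product with the kernel and sum: 3·-1 + 5·-1 + 2·3.

-2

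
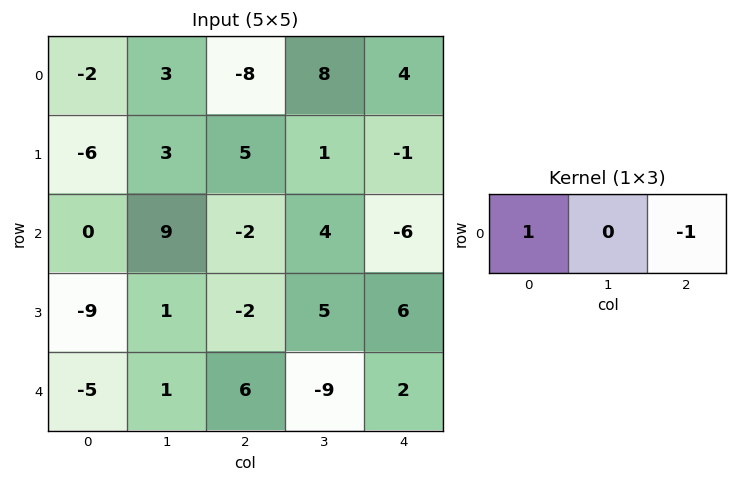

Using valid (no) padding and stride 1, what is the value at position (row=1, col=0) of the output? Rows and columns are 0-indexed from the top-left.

-11

The receptive field on the input at this output position is [-6 3 5]. Elementwise product with the kernel and sum: -6·1 + 5·-1.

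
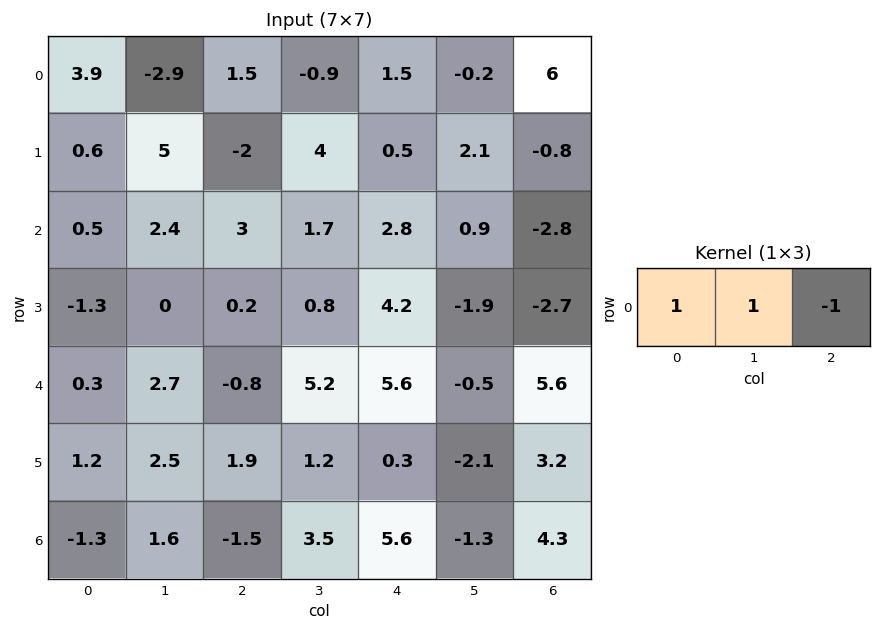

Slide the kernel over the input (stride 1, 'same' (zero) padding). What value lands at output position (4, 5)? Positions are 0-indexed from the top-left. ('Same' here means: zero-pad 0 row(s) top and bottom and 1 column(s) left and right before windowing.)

-0.5

The receptive field on the zero-padded input at this output position is [5.6 -0.5 5.6]. Elementwise product with the kernel and sum: 5.6·1 + -0.5·1 + 5.6·-1.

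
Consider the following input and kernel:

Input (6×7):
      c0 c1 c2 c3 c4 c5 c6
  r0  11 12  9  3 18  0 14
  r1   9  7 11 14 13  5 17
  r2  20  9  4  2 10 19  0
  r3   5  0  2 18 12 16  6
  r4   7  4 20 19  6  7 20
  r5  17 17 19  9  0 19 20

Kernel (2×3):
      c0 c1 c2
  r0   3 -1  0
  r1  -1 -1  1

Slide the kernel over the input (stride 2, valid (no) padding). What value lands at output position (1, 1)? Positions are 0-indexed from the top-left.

2

The receptive field on the input at this output position is [4 2 10 / 2 18 12]. Elementwise product with the kernel and sum: 4·3 + 2·-1 + 2·-1 + 18·-1 + 12·1.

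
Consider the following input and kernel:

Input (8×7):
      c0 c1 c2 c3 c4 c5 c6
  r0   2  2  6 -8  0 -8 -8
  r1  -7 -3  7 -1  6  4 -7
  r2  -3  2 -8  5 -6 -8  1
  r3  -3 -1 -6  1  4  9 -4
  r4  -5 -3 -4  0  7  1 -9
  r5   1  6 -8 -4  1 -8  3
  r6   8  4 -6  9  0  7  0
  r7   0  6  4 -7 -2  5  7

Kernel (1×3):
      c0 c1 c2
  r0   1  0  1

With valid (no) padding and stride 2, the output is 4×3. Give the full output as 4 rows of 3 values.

8 6 -8
-11 -14 -5
-9 3 -2
2 -6 0

Output[0,0]: The receptive field on the input at this output position is [2 2 6]. Elementwise product with the kernel and sum: 2·1 + 6·1.
Output[0,1]: The receptive field on the input at this output position is [6 -8 0]. Elementwise product with the kernel and sum: 6·1 + 0·1.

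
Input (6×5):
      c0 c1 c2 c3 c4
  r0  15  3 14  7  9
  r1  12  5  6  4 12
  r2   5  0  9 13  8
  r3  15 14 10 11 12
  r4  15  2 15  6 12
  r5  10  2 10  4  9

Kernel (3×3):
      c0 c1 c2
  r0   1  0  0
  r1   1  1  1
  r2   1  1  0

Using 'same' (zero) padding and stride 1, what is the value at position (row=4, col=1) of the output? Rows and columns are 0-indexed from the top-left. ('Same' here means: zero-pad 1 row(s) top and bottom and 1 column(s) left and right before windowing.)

The receptive field on the zero-padded input at this output position is [15 14 10 / 15 2 15 / 10 2 10]. Elementwise product with the kernel and sum: 15·1 + 15·1 + 2·1 + 15·1 + 10·1 + 2·1.

59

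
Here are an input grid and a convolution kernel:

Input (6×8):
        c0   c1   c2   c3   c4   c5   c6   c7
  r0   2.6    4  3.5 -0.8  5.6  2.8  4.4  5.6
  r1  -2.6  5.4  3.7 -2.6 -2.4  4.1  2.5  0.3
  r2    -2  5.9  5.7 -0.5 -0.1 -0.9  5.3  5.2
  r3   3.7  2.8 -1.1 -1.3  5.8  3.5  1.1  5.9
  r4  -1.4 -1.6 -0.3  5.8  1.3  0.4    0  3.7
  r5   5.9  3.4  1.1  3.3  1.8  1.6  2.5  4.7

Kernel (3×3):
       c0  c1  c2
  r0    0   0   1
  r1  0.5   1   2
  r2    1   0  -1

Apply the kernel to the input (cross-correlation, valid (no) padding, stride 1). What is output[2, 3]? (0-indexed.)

16.65

The receptive field on the input at this output position is [-0.5 -0.1 -0.9 / -1.3 5.8 3.5 / 5.8 1.3 0.4]. Elementwise product with the kernel and sum: -0.9·1 + -1.3·0.5 + 5.8·1 + 3.5·2 + 5.8·1 + 0.4·-1.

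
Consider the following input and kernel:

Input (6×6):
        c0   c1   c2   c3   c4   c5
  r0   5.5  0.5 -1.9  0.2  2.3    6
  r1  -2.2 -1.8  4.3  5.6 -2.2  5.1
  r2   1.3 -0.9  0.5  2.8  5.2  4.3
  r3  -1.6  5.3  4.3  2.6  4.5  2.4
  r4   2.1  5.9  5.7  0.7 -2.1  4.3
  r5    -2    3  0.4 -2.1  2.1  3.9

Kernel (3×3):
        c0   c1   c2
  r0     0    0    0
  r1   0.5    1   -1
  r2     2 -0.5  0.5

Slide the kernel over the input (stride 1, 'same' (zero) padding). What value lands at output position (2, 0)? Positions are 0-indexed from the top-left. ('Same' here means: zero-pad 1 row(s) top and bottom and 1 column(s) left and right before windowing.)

The receptive field on the zero-padded input at this output position is [0 -2.2 -1.8 / 0 1.3 -0.9 / 0 -1.6 5.3]. Elementwise product with the kernel and sum: 0·0.5 + 1.3·1 + -0.9·-1 + 0·2 + -1.6·-0.5 + 5.3·0.5.

5.65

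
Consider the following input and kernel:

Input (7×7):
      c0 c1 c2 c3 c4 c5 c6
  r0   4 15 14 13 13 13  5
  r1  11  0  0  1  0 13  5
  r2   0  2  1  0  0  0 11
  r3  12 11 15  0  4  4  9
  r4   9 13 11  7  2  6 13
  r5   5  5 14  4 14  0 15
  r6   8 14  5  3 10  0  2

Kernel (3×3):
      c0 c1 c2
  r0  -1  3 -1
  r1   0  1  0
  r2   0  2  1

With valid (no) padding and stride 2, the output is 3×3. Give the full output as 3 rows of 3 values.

32 13 45
53 15 18
57 28 5

Output[0,0]: The receptive field on the input at this output position is [4 15 14 / 11 0 0 / 0 2 1]. Elementwise product with the kernel and sum: 4·-1 + 15·3 + 14·-1 + 0·1 + 2·2 + 1·1.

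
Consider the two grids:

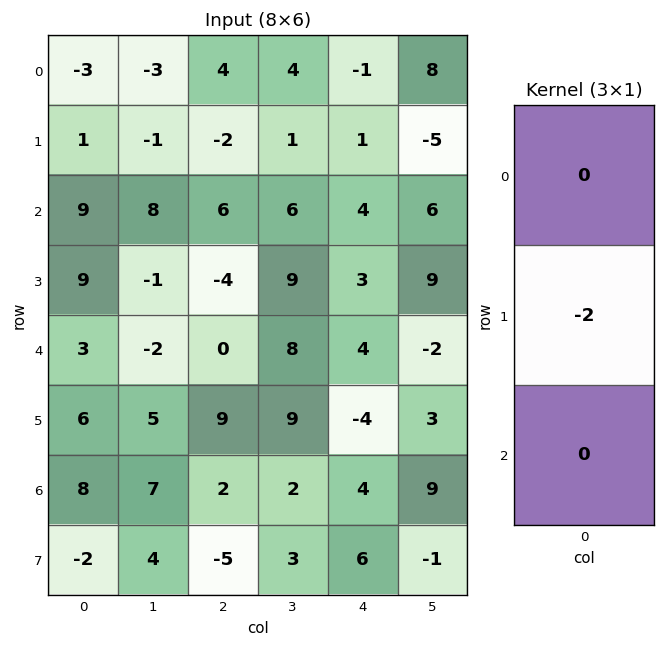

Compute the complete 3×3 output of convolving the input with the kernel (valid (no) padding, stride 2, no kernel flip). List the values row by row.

Output[0,0]: The receptive field on the input at this output position is [-3 / 1 / 9]. Elementwise product with the kernel and sum: 1·-2.

-2 4 -2
-18 8 -6
-12 -18 8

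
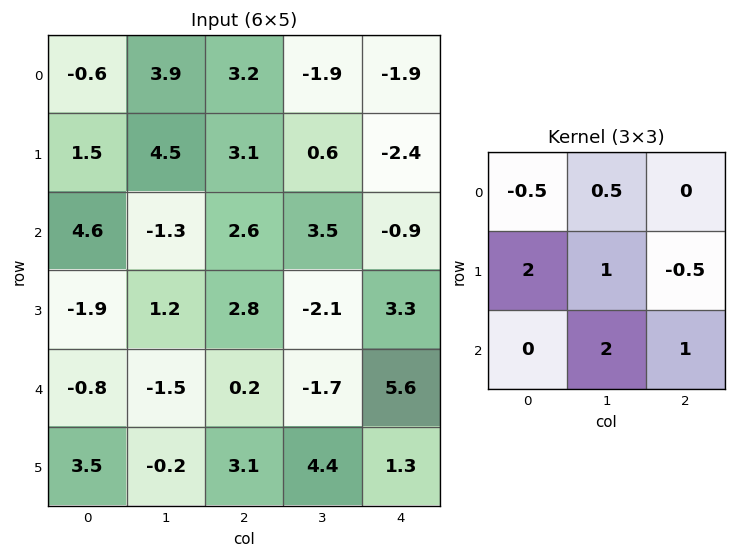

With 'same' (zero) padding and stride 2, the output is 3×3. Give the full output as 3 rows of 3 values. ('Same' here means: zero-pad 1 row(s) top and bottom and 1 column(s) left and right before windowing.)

Output[0,0]: The receptive field on the zero-padded input at this output position is [0 0 0 / 0 -0.6 3.9 / 0 1.5 4.5]. Elementwise product with the kernel and sum: 0·-0.5 + 0·0.5 + 0·2 + -0.6·1 + 3.9·-0.5 + 1.5·2 + 4.5·1.
Output[0,1]: The receptive field on the zero-padded input at this output position is [0 0 0 / 3.9 3.2 -1.9 / 4.5 3.1 0.6]. Elementwise product with the kernel and sum: 0·-0.5 + 0·0.5 + 3.9·2 + 3.2·1 + -1.9·-0.5 + 3.1·2 + 0.6·1.

4.95 18.75 -10.5
3.4 1.05 11.2
5.8 9.45 7.5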